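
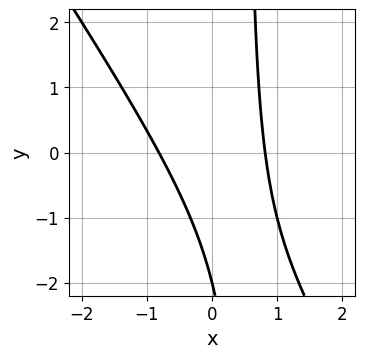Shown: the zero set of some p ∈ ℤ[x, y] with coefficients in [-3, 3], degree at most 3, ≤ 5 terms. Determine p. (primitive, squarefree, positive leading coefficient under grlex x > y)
3*x^2 + 2*x*y - y - 2

First, the degree is 2 — no degree-1 curve has this shape.
Next, observable constraints: it crosses the y-axis at the gridline y = -2.
Finally, fitting integer coefficients to these (and the overall shape) gives p.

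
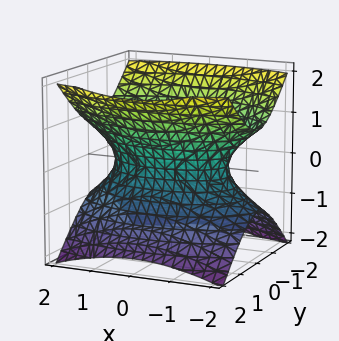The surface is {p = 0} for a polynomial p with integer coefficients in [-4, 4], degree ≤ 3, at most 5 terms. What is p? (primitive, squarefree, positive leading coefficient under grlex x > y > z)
x^2 + 3*y^2 - 3*z^2 - 2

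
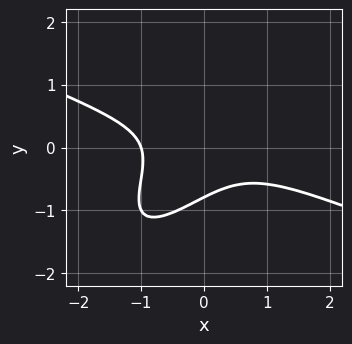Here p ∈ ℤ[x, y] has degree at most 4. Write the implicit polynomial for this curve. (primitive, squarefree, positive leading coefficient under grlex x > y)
x^3 + x^2*y - 3*x*y^2 + 2*y^3 + 1

First, degree: the shape is more complex than any degree-2 curve, so deg p = 3.
Next, reading off the gridlines: it crosses the x-axis at the gridline x = -1.
Finally, these observations pin down the coefficients.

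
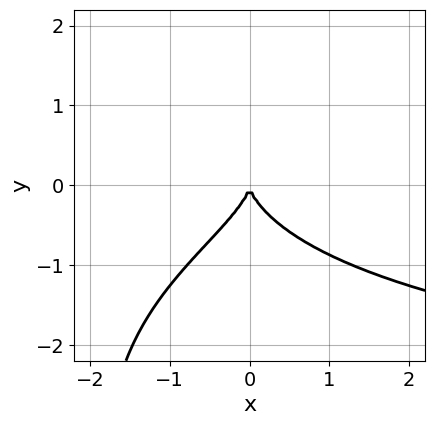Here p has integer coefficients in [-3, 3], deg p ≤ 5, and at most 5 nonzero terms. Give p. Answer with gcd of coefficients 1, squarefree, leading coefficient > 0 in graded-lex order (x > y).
x*y^3 + 2*y^3 + 2*x^2

The degree is 4 — the shape is more complex than any degree-3 curve.
From the axis intercepts and sections: it meets the x-axis at x = 0 (among the integer gridlines); it meets the y-axis at y = 0 (among the integer gridlines).
Solving for integer coefficients yields p as stated.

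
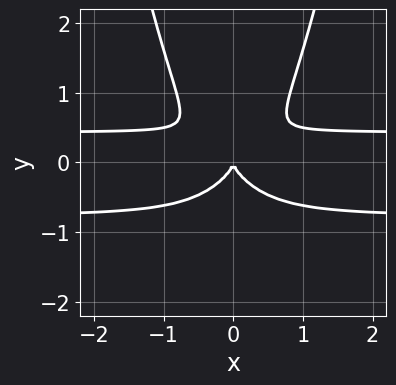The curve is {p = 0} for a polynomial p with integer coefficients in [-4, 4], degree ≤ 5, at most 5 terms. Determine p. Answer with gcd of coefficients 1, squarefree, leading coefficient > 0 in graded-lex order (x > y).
3*x^2*y^2 + x^2*y - 2*y^3 - x^2

1. Degree: the shape is more complex than any degree-3 curve, so deg p = 4.
2. Symmetries: it's symmetric under x → −x, forcing even powers of x.
3. From the axis intercepts and sections: it meets the x-axis at x = 0 (among the integer gridlines); it crosses the y-axis at the gridline y = 0.
4. Together with the visible shape, these determine p as stated.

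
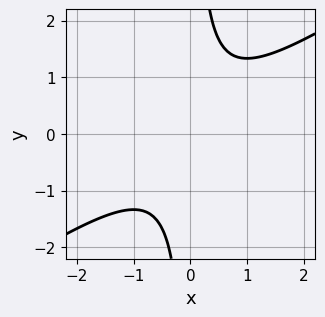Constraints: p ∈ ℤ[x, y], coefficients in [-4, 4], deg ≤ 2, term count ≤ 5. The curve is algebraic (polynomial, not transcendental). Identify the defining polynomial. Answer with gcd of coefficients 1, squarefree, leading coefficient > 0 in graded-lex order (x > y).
2*x^2 - 3*x*y + 2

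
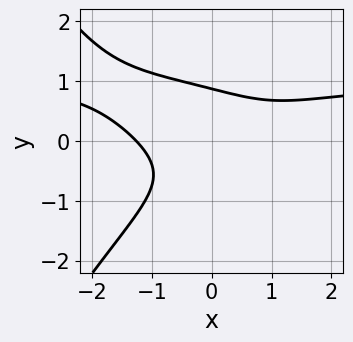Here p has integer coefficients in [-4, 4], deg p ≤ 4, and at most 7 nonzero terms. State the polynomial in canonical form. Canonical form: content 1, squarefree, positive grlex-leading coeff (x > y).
The degree is 4 — the shape is more complex than any degree-3 curve.
Solving for integer coefficients yields p as stated.

x^3*y - x^3 + 3*y^3 + 2*x*y - 2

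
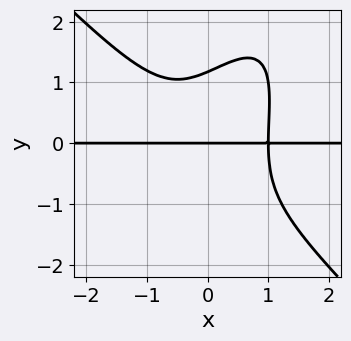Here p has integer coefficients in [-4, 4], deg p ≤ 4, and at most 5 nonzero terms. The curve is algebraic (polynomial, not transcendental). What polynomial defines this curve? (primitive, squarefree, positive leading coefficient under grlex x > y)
(a) deg p = 4. No degree-3 curve has this shape.
(b) Checking where it meets the axes: it meets the y-axis at y = 0 (among the integer gridlines); every point of the x-axis in the box is on the curve.
(c) The integer polynomial consistent with all of this is the stated p.

3*x^3*y - 2*x*y^3 + y^4 + y^3 - 3*y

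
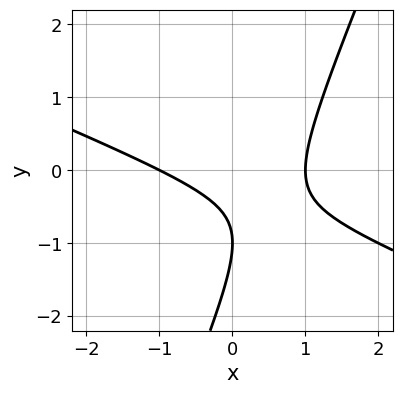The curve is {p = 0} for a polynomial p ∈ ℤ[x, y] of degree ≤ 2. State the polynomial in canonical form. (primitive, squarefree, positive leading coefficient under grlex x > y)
x^2 + 2*x*y - y^2 - 2*y - 1

First, the degree is 2 — a generic line meets the curve in up to 2 points.
Then, checking where it meets the axes: it crosses the y-axis at the gridline y = -1; the x-axis gridline crossings are at x ∈ {-1, 1}.
Finally, these observations pin down the coefficients.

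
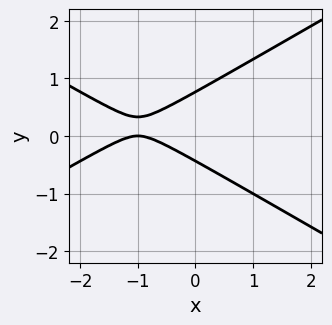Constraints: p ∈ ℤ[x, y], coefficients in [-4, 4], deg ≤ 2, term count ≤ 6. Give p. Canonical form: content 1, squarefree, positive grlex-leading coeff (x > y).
x^2 - 3*y^2 + 2*x + y + 1

(a) deg p = 2. A generic line meets the curve in up to 2 points.
(b) Observable constraints: it crosses the x-axis at the gridline x = -1.
(c) The integer polynomial consistent with all of this is the stated p.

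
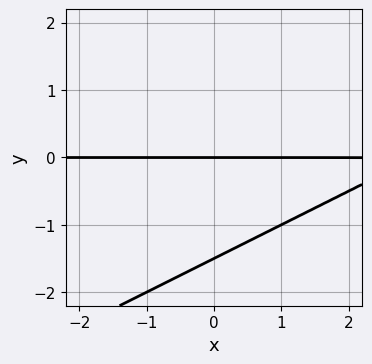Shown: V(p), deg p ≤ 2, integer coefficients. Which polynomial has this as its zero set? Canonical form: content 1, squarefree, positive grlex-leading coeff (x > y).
Degree: the shape is more complex than any degree-1 curve, so deg p = 2.
From the visible intercepts: it meets the y-axis at y = 0 (among the integer gridlines); the visible x-axis segment lies entirely on the curve.
Fitting integer coefficients to these (and the overall shape) gives p.

x*y - 2*y^2 - 3*y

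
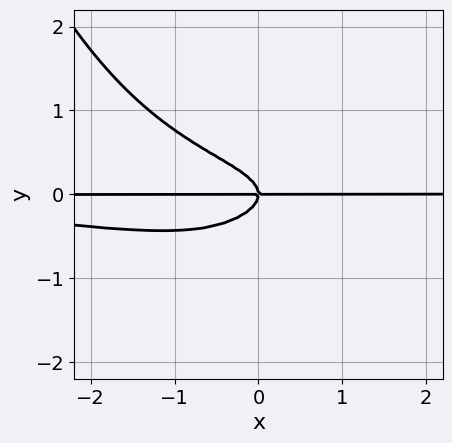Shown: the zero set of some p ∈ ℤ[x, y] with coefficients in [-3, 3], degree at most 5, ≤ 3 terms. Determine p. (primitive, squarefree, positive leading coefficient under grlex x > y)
(a) deg p = 4. No degree-3 curve has this shape.
(b) From the axis intercepts and sections: one y-axis crossing is at y = 0; the visible x-axis segment lies entirely on the curve.
(c) Solving for integer coefficients yields p as stated.

x^2*y^2 - 3*y^3 - x*y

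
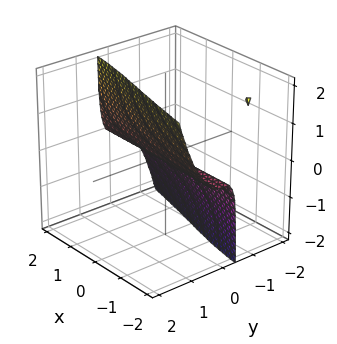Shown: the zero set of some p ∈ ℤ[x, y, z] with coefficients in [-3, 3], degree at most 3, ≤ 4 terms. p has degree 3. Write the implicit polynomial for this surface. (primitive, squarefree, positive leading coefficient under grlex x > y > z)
1. Degree: the shape is more complex than any degree-2 surface, so deg p = 3.
2. From the axis intercepts and sections: the visible x-axis segment lies entirely on the surface; it crosses the y-axis at the gridline y = 0; it crosses the z-axis at the gridline z = 0.
3. Solving for integer coefficients yields p as stated.

x*y*z + 3*y^3 - z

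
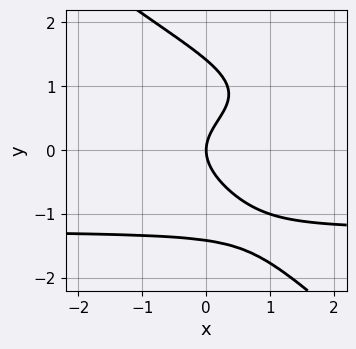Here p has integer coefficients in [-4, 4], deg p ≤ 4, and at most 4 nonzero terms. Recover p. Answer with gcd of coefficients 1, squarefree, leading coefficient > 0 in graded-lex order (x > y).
1. The degree is 4 — a generic line meets the curve in up to 4 points.
2. Against the integer gridlines: one y-axis crossing is at y = 0; it meets the x-axis at x = 0 (among the integer gridlines).
3. Together with the visible shape, these determine p as stated.

x*y^3 + y^4 - 2*y^2 + 2*x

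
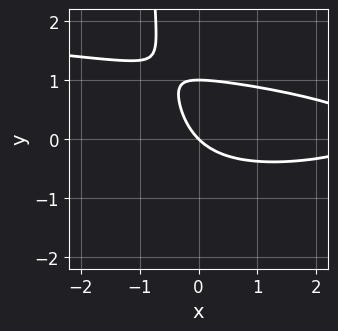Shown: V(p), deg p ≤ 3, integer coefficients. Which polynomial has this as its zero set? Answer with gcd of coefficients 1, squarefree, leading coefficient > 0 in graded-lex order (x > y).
3*x*y^2 + x^2 + 3*y^2 - 3*x - 3*y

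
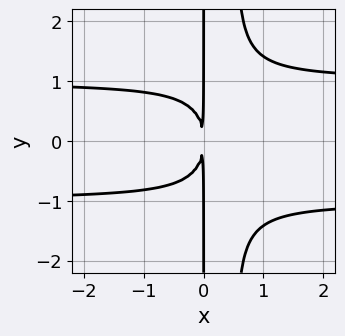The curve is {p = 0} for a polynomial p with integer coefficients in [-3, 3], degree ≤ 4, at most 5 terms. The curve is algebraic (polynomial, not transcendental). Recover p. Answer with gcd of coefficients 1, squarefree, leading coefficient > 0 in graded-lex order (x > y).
deg p = 4. No degree-3 curve has this shape.
Symmetries: mirror symmetry y ↦ −y ⇒ only even powers of y.
From the visible intercepts: the visible y-axis segment lies entirely on the curve.
Together with the visible shape, these determine p as stated.

2*x^2*y^2 - x*y^2 - 2*x^2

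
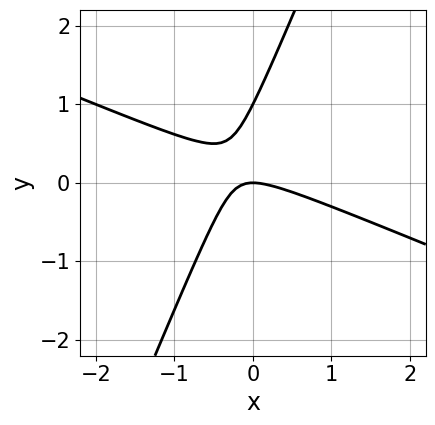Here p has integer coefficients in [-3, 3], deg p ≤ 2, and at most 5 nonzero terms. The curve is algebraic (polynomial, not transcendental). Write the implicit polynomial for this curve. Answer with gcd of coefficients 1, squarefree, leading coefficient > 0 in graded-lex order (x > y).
deg p = 2. No degree-1 curve has this shape.
From the visible intercepts: it crosses the x-axis at the gridline x = 0; among the integer gridlines, it crosses the y-axis at y ∈ {0, 1}.
Assembling these constraints gives the stated polynomial.

x^2 + 2*x*y - y^2 + y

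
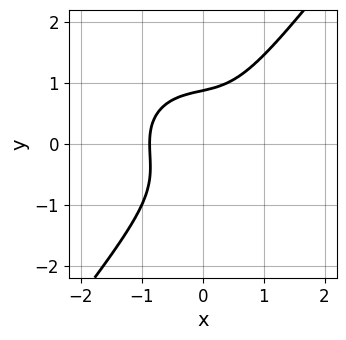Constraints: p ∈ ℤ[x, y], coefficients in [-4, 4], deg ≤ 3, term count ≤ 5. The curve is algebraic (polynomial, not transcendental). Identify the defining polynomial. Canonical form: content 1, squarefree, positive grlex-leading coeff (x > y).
3*x^3 + 2*x*y^2 - 3*y^3 + 2

(a) Degree: the shape is more complex than any degree-2 curve, so deg p = 3.
(b) Putting this together gives p.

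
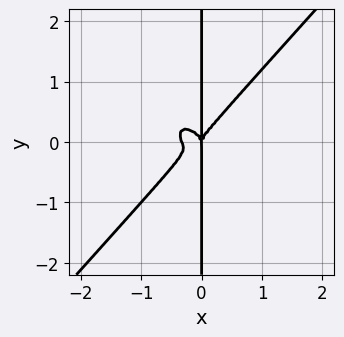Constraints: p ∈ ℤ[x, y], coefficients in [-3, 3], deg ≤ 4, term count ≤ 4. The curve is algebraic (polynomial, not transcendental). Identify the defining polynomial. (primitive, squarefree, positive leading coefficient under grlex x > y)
First, degree: a generic line meets the curve in up to 4 points, so deg p = 4.
Then, against the integer gridlines: every point of the y-axis in the box is on the curve; it crosses the x-axis at the gridline x = 0.
Finally, solving for integer coefficients yields p as stated.

3*x^4 + x^3*y - 3*x*y^3 + x^3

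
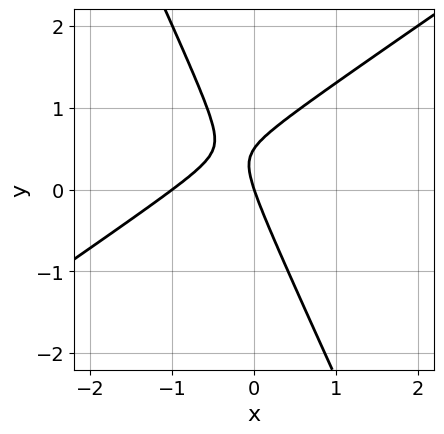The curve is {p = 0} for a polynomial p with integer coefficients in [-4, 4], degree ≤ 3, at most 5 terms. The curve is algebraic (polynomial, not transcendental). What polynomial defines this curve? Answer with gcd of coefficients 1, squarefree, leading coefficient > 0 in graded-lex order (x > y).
3*x^2 - 3*x*y - 2*y^2 + 3*x + y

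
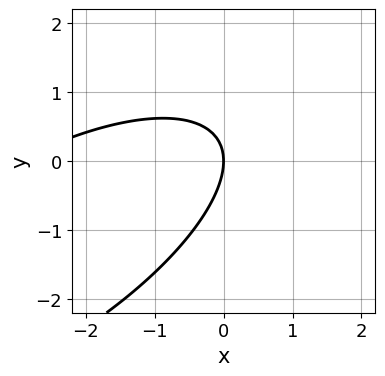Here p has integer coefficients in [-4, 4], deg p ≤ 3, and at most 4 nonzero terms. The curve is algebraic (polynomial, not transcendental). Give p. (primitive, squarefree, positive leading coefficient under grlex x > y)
1. The degree is 2 — no degree-1 curve has this shape.
2. From the axis intercepts and sections: it meets the x-axis at x = 0 (among the integer gridlines); it meets the y-axis at y = 0 (among the integer gridlines).
3. Putting this together gives p.

x^2 - 2*x*y + 2*y^2 + 3*x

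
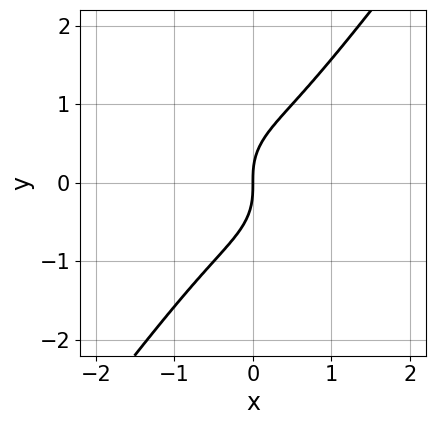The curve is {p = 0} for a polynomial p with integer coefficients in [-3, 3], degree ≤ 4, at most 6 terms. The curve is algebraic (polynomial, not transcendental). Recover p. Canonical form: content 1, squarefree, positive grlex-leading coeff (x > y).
2*x^3 - x^2*y + x*y^2 - y^3 + x

First, the degree is 3 — no degree-2 curve has this shape.
Next, against the integer gridlines: one x-axis crossing is at x = 0; one y-axis crossing is at y = 0.
Finally, these observations pin down the coefficients.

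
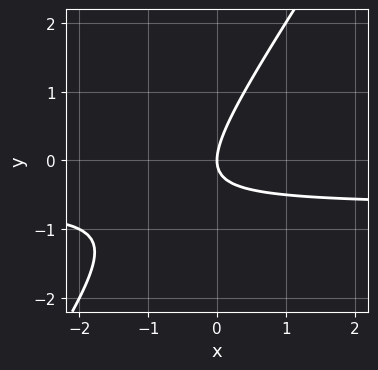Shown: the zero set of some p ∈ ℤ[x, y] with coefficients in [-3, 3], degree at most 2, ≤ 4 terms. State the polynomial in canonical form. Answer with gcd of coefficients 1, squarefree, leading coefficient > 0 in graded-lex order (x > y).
3*x*y - 2*y^2 + 2*x

1. deg p = 2. No degree-1 curve has this shape.
2. Observable constraints: it crosses the y-axis at the gridline y = 0; it crosses the x-axis at the gridline x = 0.
3. Fitting integer coefficients to these (and the overall shape) gives p.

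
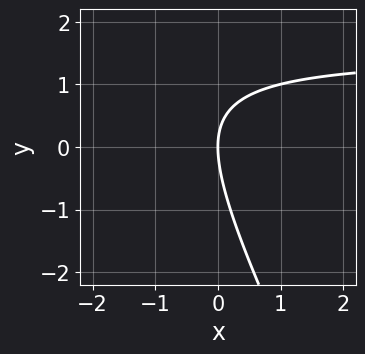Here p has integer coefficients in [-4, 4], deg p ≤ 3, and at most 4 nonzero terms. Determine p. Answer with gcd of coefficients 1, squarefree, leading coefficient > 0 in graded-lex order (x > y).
First, the degree is 2 — no degree-1 curve has this shape.
Then, checking where it meets the axes: one x-axis crossing is at x = 0; it meets the y-axis at y = 0 (among the integer gridlines).
Finally, assembling these constraints gives the stated polynomial.

2*x*y + y^2 - 3*x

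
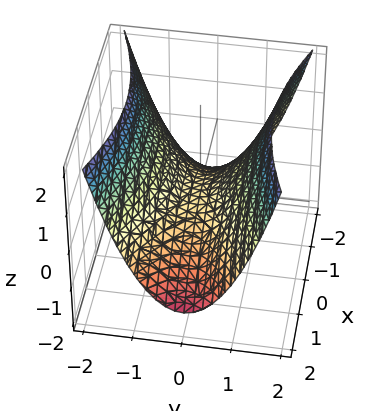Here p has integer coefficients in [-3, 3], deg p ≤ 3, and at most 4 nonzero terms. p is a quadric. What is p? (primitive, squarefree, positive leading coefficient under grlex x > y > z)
Degree: a hyperbolic paraboloid; a quadric, so deg p = 2.
Symmetries: mirror symmetry x ↦ −x ⇒ only even powers of x; it's symmetric under y → −y, forcing even powers of y.
From the axis intercepts and sections: one z-axis crossing is at z = 0; it meets the y-axis at y = 0 (among the integer gridlines); it crosses the x-axis at the gridline x = 0.
The integer polynomial consistent with all of this is the stated p.

x^2 - 3*y^2 + 3*z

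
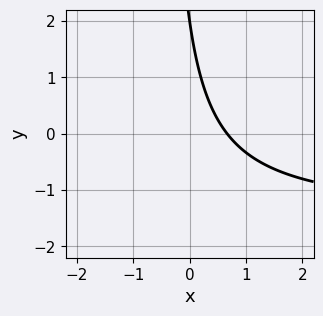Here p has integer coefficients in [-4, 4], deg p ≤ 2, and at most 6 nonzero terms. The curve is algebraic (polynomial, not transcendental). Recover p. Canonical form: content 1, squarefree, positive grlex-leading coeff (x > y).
2*x*y + 3*x + y - 2

Degree: no degree-1 curve has this shape, so deg p = 2.
Against the integer gridlines: one y-axis crossing is at y = 2.
These observations pin down the coefficients.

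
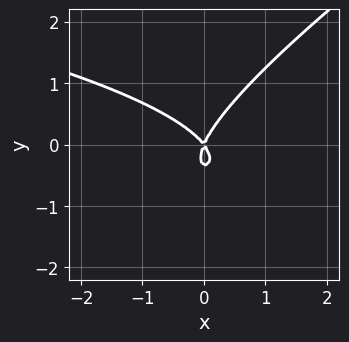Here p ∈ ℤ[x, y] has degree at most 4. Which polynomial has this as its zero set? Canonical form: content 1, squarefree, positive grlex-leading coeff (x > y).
2*x*y^2 - 3*y^3 + 3*x^2 + x*y - y^2

First, the degree is 3 — the shape is more complex than any degree-2 curve.
Next, against the integer gridlines: it meets the x-axis at x = 0 (among the integer gridlines); one y-axis crossing is at y = 0.
Finally, the integer polynomial consistent with all of this is the stated p.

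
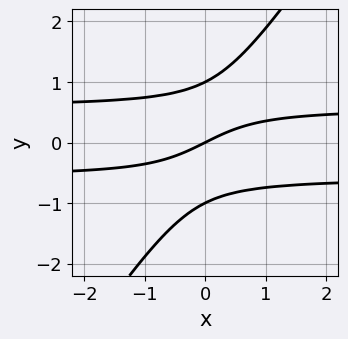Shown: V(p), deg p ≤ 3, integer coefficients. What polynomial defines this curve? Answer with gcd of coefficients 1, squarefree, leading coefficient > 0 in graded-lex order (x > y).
3*x*y^2 - 2*y^3 - x + 2*y

First, the degree is 3 — a generic line meets the curve in up to 3 points.
Next, from the axis intercepts and sections: it crosses the x-axis at the gridline x = 0; the y-axis gridline crossings are at y ∈ {-1, 0, 1}.
Finally, fitting integer coefficients to these (and the overall shape) gives p.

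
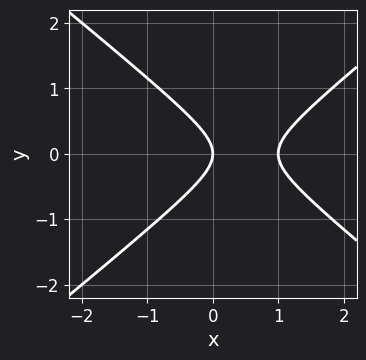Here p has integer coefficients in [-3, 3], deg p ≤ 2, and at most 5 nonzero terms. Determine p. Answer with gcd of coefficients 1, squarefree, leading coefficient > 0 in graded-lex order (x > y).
Degree: the shape is more complex than any degree-1 curve, so deg p = 2.
Symmetries: mirror symmetry y ↦ −y ⇒ only even powers of y.
Reading off the gridlines: it meets the y-axis at y = 0 (among the integer gridlines); among the integer gridlines, it crosses the x-axis at x ∈ {0, 1}.
Solving for integer coefficients yields p as stated.

2*x^2 - 3*y^2 - 2*x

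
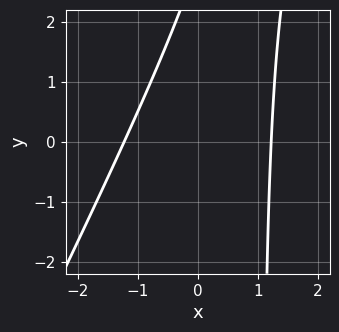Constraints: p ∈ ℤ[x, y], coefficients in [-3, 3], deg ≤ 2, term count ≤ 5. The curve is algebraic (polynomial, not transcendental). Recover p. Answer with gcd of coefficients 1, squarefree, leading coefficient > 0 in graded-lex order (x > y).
First, the degree is 2 — no degree-1 curve has this shape.
Next, checking where it meets the axes: the curve avoids every integer y-axis point in the box.
Finally, the integer polynomial consistent with all of this is the stated p.

2*x^2 - x*y + y - 3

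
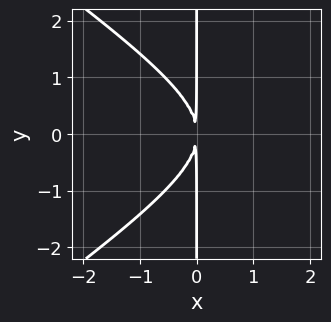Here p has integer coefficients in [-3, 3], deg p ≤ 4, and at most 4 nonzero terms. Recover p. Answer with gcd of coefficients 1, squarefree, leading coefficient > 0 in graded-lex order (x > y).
x^3 - 2*x*y^2 - 3*x^2

The degree is 3 — no degree-2 curve has this shape.
Symmetries: mirror symmetry y ↦ −y ⇒ only even powers of y.
Reading off the gridlines: every point of the y-axis in the box is on the curve.
The integer polynomial consistent with all of this is the stated p.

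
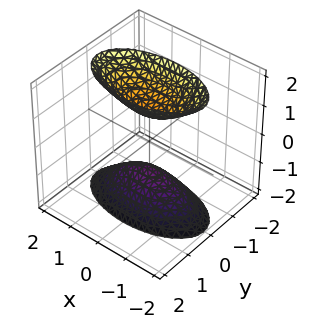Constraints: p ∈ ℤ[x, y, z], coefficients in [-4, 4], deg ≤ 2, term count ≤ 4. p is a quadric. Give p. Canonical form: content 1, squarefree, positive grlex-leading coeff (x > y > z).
First, I count 2 distinct pieces. They look like related sheets of one shape, so recover p as a whole.
Next, deg p = 2. Two sheets facing apart; a quadric.
Next, symmetries: it's symmetric under y → −y, forcing even powers of y; the z ↦ −z reflection is a symmetry, so z appears only in even powers; the x ↦ −x reflection is a symmetry, so x appears only in even powers.
Next, from the axis intercepts and sections: among the integer gridlines, it crosses the z-axis at z ∈ {-1, 1}; it misses every integer gridline on the x-axis; no y-intercept at any integer in the box.
Finally, putting this together gives p.

x^2 + 3*y^2 - z^2 + 1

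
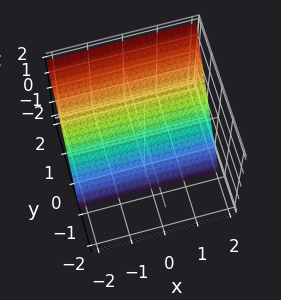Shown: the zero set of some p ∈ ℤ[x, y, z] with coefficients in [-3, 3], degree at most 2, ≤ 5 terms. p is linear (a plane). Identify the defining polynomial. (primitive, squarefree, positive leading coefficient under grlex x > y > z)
1. Degree: the surface is flat (a plane), so deg p = 1.
2. Against the integer gridlines: the surface avoids every integer x-axis point in the box; it meets the z-axis at z = -1 (among the integer gridlines).
3. Assembling these constraints gives the stated polynomial.

3*y - 2*z - 2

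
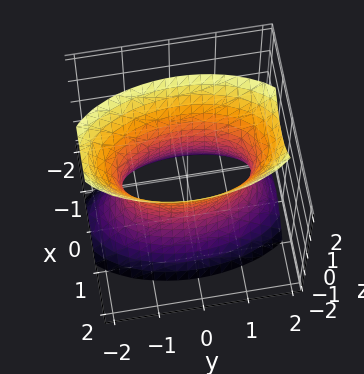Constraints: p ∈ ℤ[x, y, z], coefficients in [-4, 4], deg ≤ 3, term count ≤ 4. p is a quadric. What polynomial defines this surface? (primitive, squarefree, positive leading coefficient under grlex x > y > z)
First, deg p = 2. An hourglass — one-sheet hyperboloid; a quadric.
Then, symmetries: it's symmetric under z → −z, forcing even powers of z; it's symmetric under y → −y, forcing even powers of y; the x ↦ −x reflection is a symmetry, so x appears only in even powers.
Then, from the axis intercepts and sections: no z-intercept at any integer in the box.
Finally, fitting integer coefficients to these (and the overall shape) gives p.

3*x^2 + y^2 - z^2 - 2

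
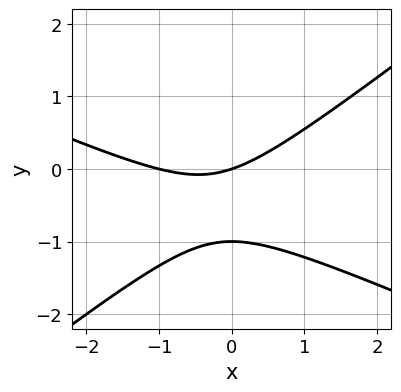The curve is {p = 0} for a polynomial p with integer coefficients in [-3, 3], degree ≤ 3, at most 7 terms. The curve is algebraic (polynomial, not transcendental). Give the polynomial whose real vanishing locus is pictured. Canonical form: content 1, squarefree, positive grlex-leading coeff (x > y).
x^2 + x*y - 3*y^2 + x - 3*y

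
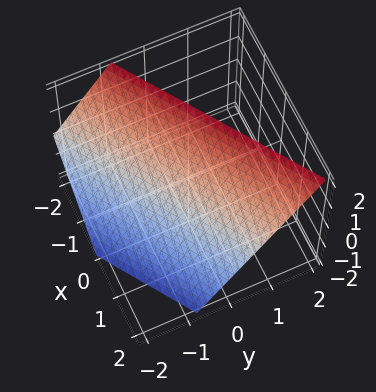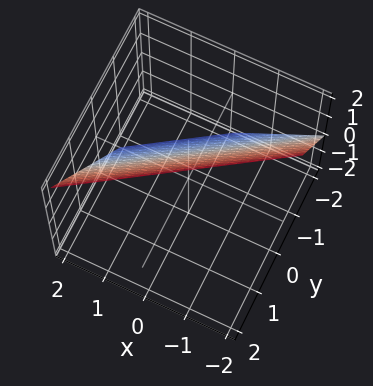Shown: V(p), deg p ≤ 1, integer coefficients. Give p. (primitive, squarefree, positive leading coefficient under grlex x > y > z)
2*x - 3*y + 2*z - 2

1. deg p = 1. Every cross-section is a straight line — this is a plane.
2. From the visible intercepts: it crosses the z-axis at the gridline z = 1; it meets the x-axis at x = 1 (among the integer gridlines).
3. Assembling these constraints gives the stated polynomial.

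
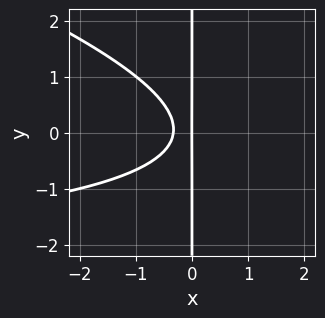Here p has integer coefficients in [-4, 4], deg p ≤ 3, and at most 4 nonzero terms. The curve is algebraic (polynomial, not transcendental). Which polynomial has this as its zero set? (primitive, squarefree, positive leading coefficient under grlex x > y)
x^2*y + 3*x*y^2 + 3*x^2 + x

1. deg p = 3.
2. Observable constraints: the visible y-axis segment lies entirely on the curve; it meets the x-axis at x = 0 (among the integer gridlines).
3. Solving for integer coefficients yields p as stated.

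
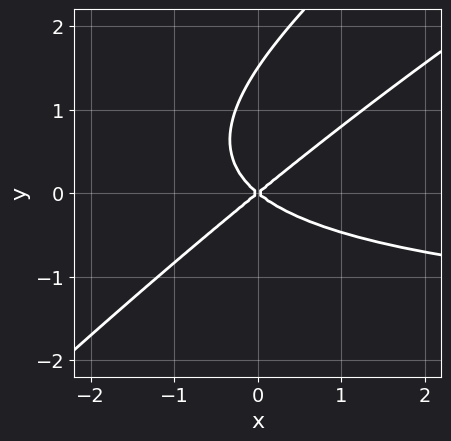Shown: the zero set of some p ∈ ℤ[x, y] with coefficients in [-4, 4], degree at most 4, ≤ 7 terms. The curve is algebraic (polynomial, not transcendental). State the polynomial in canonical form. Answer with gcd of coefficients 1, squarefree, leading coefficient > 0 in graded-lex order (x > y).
1. Degree: a generic line meets the curve in up to 3 points, so deg p = 3.
2. From the visible intercepts: it crosses the x-axis at the gridline x = 0; one y-axis crossing is at y = 0.
3. The integer polynomial consistent with all of this is the stated p.

x^2*y - 3*x*y^2 + 2*y^3 + 2*x^2 - 3*y^2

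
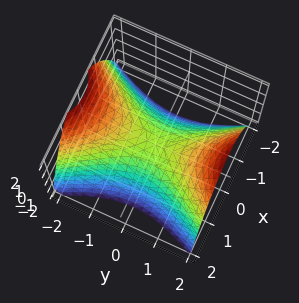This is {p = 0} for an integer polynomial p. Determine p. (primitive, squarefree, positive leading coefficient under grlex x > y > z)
2*x^2 - y^2 + 2*z

1. Degree: a saddle surface; a quadric, so deg p = 2.
2. Symmetries: it's symmetric under x → −x, forcing even powers of x; the y ↦ −y reflection is a symmetry, so y appears only in even powers.
3. Checking where it meets the axes: it meets the z-axis at z = 0 (among the integer gridlines); it crosses the y-axis at the gridline y = 0; it meets the x-axis at x = 0 (among the integer gridlines).
4. Together with the visible shape, these determine p as stated.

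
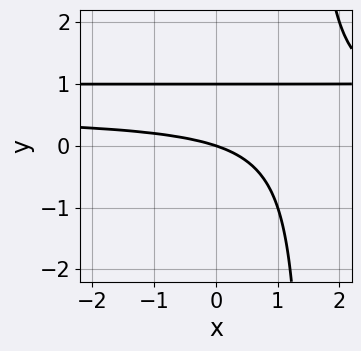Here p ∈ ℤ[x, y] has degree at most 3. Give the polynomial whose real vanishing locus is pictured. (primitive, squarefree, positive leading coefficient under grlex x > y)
2*x*y^2 - 3*x*y - 3*y^2 + x + 3*y

Degree: the shape is more complex than any degree-2 curve, so deg p = 3.
From the axis intercepts and sections: it crosses the x-axis at the gridline x = 0; the y-axis gridline crossings are at y ∈ {0, 1}.
Together with the visible shape, these determine p as stated.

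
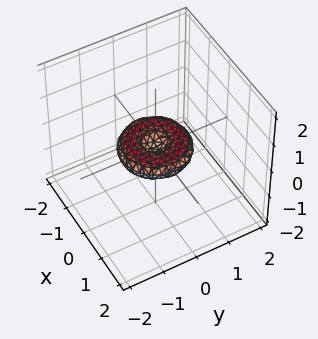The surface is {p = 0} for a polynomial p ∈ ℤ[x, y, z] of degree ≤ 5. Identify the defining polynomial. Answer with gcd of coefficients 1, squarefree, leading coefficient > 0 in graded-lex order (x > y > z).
x^4 + 2*x^2*y^2 + y^4 - x^2 - y^2 + 3*z^2

First, degree: a generic line meets the surface in up to 4 points, so deg p = 4.
Next, symmetries: rotational symmetry about the z-axis ⇒ p depends on x, y only through x² + y².
Then, from the axis intercepts and sections: among the integer gridlines, it crosses the y-axis at y ∈ {-1, 0, 1}; a circular section at z = 0 has radius exactly 1; one z-axis crossing is at z = 0.
Finally, putting this together gives p. Check: (1, 0, 0) on the x-axis lies on the surface, and p(1, 0, 0) = 0. ✓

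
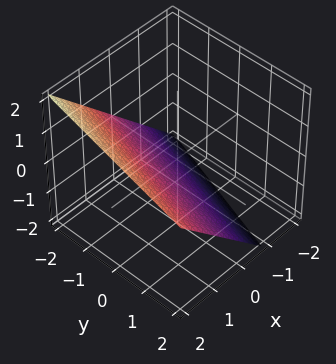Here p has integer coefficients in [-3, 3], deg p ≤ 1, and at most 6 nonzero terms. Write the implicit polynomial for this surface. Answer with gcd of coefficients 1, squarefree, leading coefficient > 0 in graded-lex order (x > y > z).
3*x - y - 3*z - 2

(a) Degree: the surface is flat (a plane), so deg p = 1.
(b) Reading off the gridlines: one y-axis crossing is at y = -2.
(c) Solving for integer coefficients yields p as stated.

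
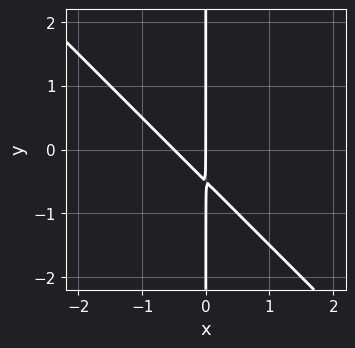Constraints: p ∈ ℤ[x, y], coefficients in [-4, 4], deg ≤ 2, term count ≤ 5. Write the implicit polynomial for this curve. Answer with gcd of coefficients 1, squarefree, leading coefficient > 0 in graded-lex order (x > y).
2*x^2 + 2*x*y + x

The degree is 2 — a generic line meets the curve in up to 2 points.
Reading off the gridlines: one x-axis crossing is at x = 0; the visible y-axis segment lies entirely on the curve.
Matching integer coefficients to the picture gives p.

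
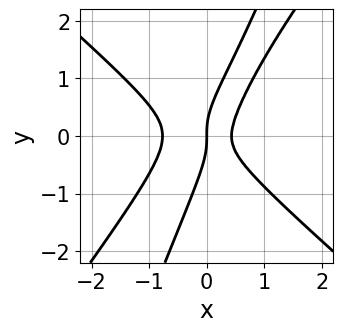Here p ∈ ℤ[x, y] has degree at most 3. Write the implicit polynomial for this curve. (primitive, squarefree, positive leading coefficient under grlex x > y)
3*x^3 - 3*x*y^2 + y^3 + x^2 - x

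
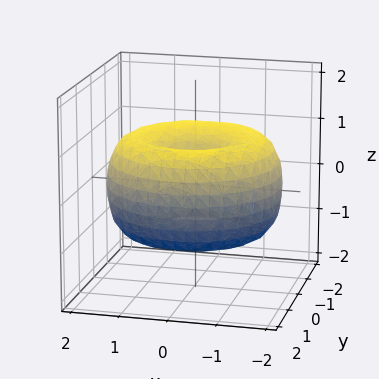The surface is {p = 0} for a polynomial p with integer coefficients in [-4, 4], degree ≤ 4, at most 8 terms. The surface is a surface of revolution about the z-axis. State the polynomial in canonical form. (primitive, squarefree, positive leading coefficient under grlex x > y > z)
x^4 + 2*x^2*y^2 + y^4 - 3*x^2 - 3*y^2 + 3*z^2 - 1

First, degree: a generic line meets the surface in up to 4 points, so deg p = 4.
Then, symmetry: the z-axis is an axis of rotation, so x and y enter only as x² + y².
Then, observable constraints: a circular section at z = 1 has radius exactly 1.
Finally, together with the visible shape, these determine p as stated.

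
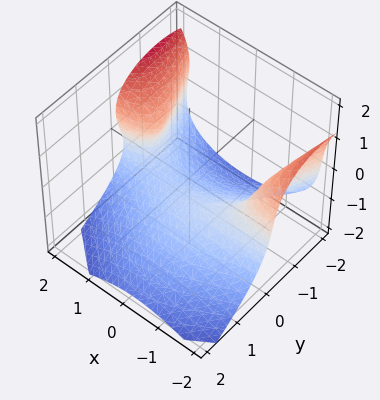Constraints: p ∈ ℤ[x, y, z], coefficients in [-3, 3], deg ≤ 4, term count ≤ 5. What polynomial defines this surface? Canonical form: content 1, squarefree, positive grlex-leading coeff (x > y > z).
First, deg p = 3.
Then, observable constraints: it misses every integer gridline on the x-axis; the surface avoids every integer y-axis point in the box.
Finally, assembling these constraints gives the stated polynomial.

2*x^2*y + 2*z^3 - x*z + 3*y^2 + 1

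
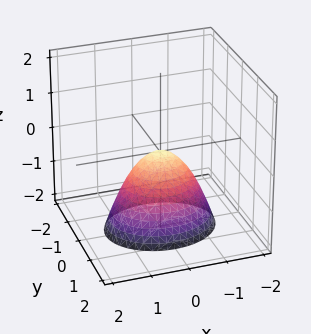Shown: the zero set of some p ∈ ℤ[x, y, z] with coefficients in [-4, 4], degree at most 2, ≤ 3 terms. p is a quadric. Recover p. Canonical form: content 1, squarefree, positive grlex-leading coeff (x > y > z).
(a) deg p = 2.
(b) Symmetries: the x ↦ −x reflection is a symmetry, so x appears only in even powers; mirror symmetry y ↦ −y ⇒ only even powers of y.
(c) Checking where it meets the axes: it meets the y-axis at y = 0 (among the integer gridlines); it meets the x-axis at x = 0 (among the integer gridlines).
(d) Putting this together gives p.

2*x^2 + 3*y^2 + 2*z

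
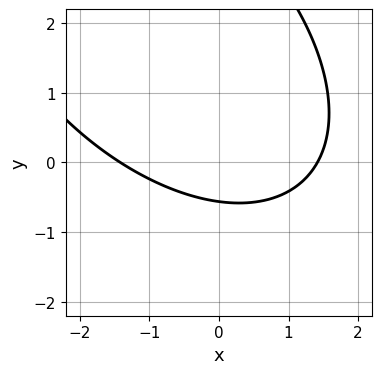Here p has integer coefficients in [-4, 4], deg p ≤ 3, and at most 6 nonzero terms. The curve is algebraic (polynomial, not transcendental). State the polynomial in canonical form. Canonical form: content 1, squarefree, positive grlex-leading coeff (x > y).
First, degree: the shape is more complex than any degree-1 curve, so deg p = 2.
Finally, solving for integer coefficients yields p as stated.

x^2 + x*y + y^2 - 3*y - 2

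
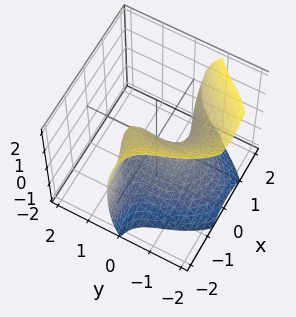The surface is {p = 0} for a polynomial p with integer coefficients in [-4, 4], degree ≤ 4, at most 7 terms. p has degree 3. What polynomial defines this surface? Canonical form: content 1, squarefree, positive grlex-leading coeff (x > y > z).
First, degree: no degree-2 surface has this shape, so deg p = 3.
Next, observable constraints: one y-axis crossing is at y = 0; one z-axis crossing is at z = 0; it meets the x-axis at x = 0 (among the integer gridlines).
Finally, the integer polynomial consistent with all of this is the stated p.

3*x^2*y + y^3 - y*z^2 + z^2 + 2*x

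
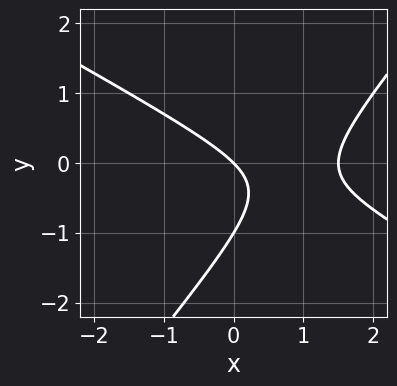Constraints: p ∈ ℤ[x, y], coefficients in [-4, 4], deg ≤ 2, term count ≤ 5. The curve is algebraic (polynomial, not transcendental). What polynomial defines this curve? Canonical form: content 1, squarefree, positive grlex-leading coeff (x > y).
2*x^2 + 2*x*y - 3*y^2 - 3*x - 3*y

deg p = 2. A generic line meets the curve in up to 2 points.
Checking where it meets the axes: it meets the x-axis at x = 0 (among the integer gridlines); the y-axis gridline crossings are at y ∈ {-1, 0}.
The integer polynomial consistent with all of this is the stated p.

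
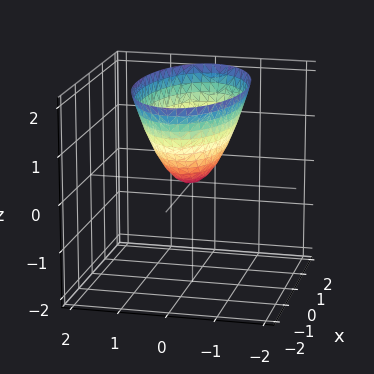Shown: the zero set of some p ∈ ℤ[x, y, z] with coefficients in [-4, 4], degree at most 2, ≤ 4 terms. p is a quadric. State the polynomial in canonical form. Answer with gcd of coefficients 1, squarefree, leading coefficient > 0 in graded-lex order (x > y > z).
x^2 + 3*y^2 - 2*z

First, the degree is 2 — a paraboloid; a quadric.
Then, symmetries: it's symmetric under y → −y, forcing even powers of y; mirror symmetry x ↦ −x ⇒ only even powers of x.
Next, reading off the gridlines: one y-axis crossing is at y = 0; it meets the x-axis at x = 0 (among the integer gridlines).
Finally, the integer polynomial consistent with all of this is the stated p.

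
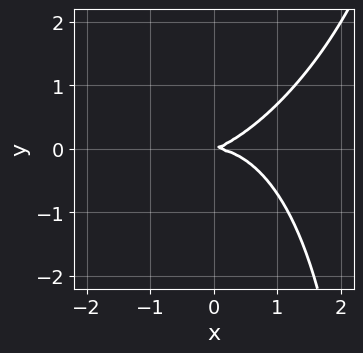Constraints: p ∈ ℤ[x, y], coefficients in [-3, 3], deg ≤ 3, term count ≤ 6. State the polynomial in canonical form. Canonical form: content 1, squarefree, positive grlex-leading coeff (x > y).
x^3 - x^2*y + x*y^2 + x*y - 3*y^2

First, degree: a generic line meets the curve in up to 3 points, so deg p = 3.
Next, checking where it meets the axes: it meets the y-axis at y = 0 (among the integer gridlines); one x-axis crossing is at x = 0.
Finally, matching integer coefficients to the picture gives p.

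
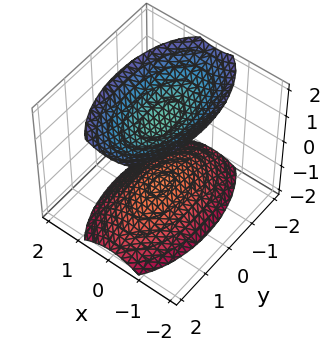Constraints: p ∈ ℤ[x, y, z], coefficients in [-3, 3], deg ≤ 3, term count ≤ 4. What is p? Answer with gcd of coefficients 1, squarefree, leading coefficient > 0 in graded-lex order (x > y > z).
3*x^2 + y^2 - 2*z^2 + 3

First, there are 2 components. They look like related sheets of one shape, so recover p as a whole.
Then, deg p = 2. Two sheets facing apart; a quadric.
Then, symmetries: the y ↦ −y reflection is a symmetry, so y appears only in even powers; mirror symmetry z ↦ −z ⇒ only even powers of z; it's symmetric under x → −x, forcing even powers of x.
Then, observable constraints: it misses every integer gridline on the x-axis; it misses every integer gridline on the y-axis.
Finally, together with the visible shape, these determine p as stated.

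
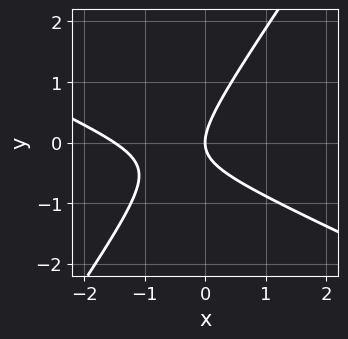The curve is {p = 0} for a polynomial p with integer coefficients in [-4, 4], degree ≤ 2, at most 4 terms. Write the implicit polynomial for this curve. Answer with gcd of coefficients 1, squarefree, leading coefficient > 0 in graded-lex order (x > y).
2*x^2 + 3*x*y - 3*y^2 + 3*x

(a) Degree: a generic line meets the curve in up to 2 points, so deg p = 2.
(b) Reading off the gridlines: it meets the y-axis at y = 0 (among the integer gridlines); it meets the x-axis at x = 0 (among the integer gridlines).
(c) Putting this together gives p.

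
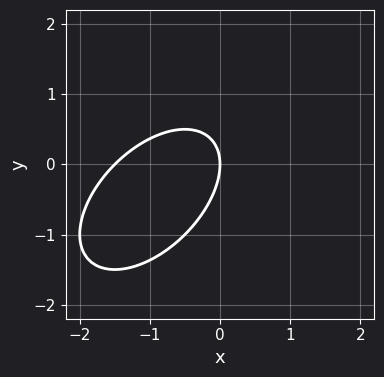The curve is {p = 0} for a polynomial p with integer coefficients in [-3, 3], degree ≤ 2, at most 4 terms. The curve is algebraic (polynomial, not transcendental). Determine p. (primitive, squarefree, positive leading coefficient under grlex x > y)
(a) Degree: a generic line meets the curve in up to 2 points, so deg p = 2.
(b) Checking where it meets the axes: it crosses the x-axis at the gridline x = 0; it crosses the y-axis at the gridline y = 0.
(c) Assembling these constraints gives the stated polynomial.

2*x^2 - 2*x*y + 2*y^2 + 3*x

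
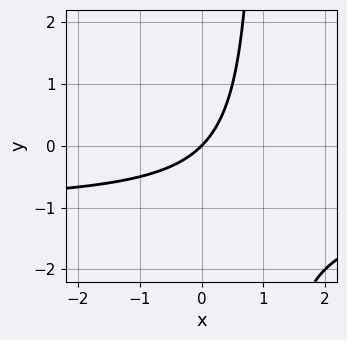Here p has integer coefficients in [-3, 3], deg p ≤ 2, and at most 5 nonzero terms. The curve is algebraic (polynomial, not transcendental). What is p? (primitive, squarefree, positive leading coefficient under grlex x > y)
x*y + x - y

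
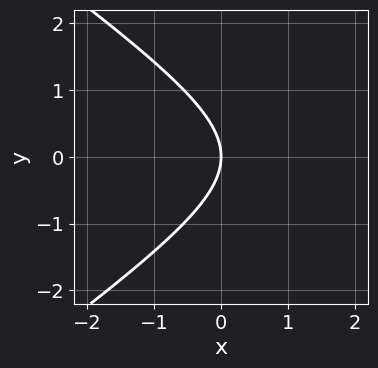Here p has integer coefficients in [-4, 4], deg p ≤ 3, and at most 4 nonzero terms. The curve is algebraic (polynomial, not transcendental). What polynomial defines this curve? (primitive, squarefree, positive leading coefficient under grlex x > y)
deg p = 2.
Symmetries: mirror symmetry y ↦ −y ⇒ only even powers of y.
From the visible intercepts: it crosses the x-axis at the gridline x = 0; it meets the y-axis at y = 0 (among the integer gridlines).
These observations pin down the coefficients.

x^2 - 2*y^2 - 3*x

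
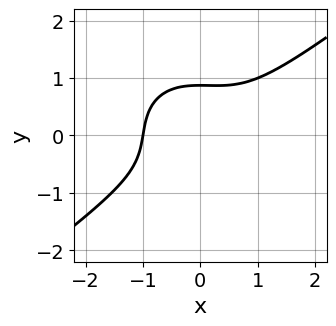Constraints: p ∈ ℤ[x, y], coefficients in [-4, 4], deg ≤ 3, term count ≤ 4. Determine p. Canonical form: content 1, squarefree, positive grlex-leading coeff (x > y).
2*x^3 - x^2*y - 3*y^3 + 2

1. The degree is 3 — no degree-2 curve has this shape.
2. From the axis intercepts and sections: it meets the x-axis at x = -1 (among the integer gridlines).
3. The integer polynomial consistent with all of this is the stated p.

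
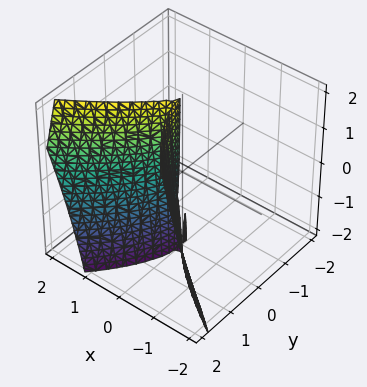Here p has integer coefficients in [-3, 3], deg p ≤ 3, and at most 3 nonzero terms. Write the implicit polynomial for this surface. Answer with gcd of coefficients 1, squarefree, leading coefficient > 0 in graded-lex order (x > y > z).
x*y*z + y^3 - 3*x^2

1. There are 2 components.
2. deg p = 3.
3. Checking where it meets the axes: every point of the z-axis in the box is on the surface; it crosses the x-axis at the gridline x = 0; one y-axis crossing is at y = 0.
4. Matching integer coefficients to the picture gives p.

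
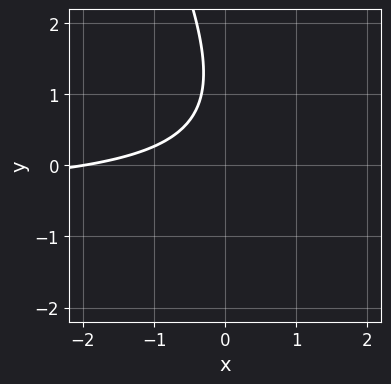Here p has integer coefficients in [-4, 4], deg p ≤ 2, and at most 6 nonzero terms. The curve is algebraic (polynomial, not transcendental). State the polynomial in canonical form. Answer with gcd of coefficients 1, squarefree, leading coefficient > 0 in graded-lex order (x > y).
2*x*y + y^2 + x - 2*y + 2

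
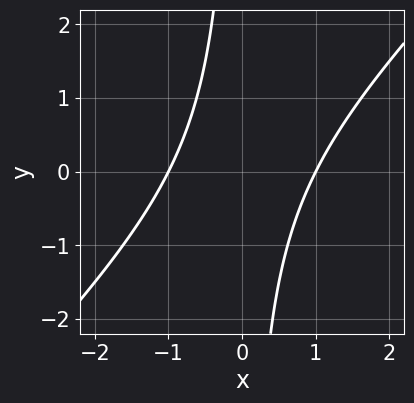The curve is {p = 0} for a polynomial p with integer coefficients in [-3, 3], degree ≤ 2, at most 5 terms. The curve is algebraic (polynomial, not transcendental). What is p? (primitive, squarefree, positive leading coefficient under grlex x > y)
x^2 - x*y - 1

1. deg p = 2. A generic line meets the curve in up to 2 points.
2. From the visible intercepts: among the integer gridlines, it crosses the x-axis at x ∈ {-1, 1}; it misses every integer gridline on the y-axis.
3. Matching integer coefficients to the picture gives p.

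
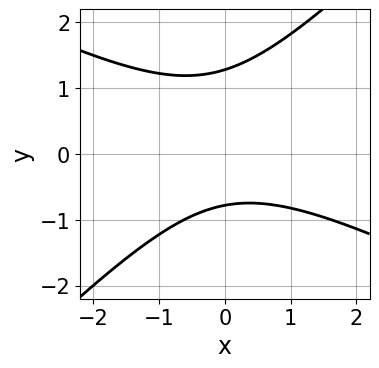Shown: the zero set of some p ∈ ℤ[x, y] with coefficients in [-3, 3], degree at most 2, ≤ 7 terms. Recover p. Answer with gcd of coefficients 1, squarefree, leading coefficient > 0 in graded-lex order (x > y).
1. The degree is 2 — the shape is more complex than any degree-1 curve.
2. From the axis intercepts and sections: no x-intercept at any integer in the box.
3. The integer polynomial consistent with all of this is the stated p.

x^2 + x*y - 2*y^2 + y + 2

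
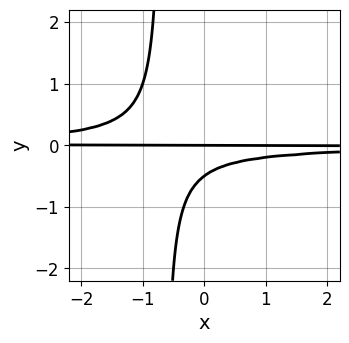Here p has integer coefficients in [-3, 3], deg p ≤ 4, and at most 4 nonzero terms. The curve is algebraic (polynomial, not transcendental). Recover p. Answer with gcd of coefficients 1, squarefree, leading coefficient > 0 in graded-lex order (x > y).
(a) deg p = 3. No degree-2 curve has this shape.
(b) Checking where it meets the axes: one y-axis crossing is at y = 0; every point of the x-axis in the box is on the curve.
(c) Fitting integer coefficients to these (and the overall shape) gives p.

3*x*y^2 + 2*y^2 + y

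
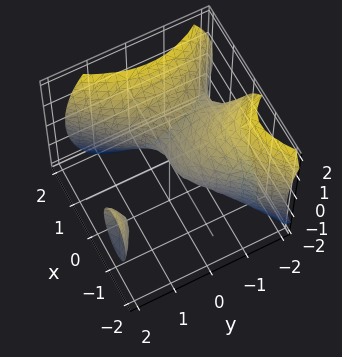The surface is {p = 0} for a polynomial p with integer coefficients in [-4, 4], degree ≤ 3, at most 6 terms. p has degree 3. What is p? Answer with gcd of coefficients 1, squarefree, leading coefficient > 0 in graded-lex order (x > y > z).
First, there are 2 components. They look like related sheets of one shape, so recover p as a whole.
Then, deg p = 3. The shape is more complex than any degree-2 surface.
Then, against the integer gridlines: one z-axis crossing is at z = 0; one x-axis crossing is at x = 0; one y-axis crossing is at y = 0.
Finally, these observations pin down the coefficients.

x^3 - x*y^2 - z^2 - y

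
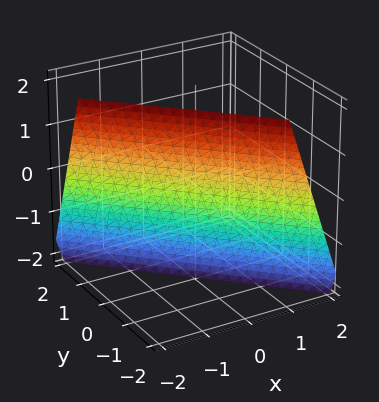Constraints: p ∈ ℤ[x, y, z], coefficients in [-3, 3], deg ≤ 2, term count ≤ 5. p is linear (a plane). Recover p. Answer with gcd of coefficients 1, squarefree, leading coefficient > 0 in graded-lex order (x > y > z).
3*x + 3*y + z + 2

1. deg p = 1. The surface is flat (a plane).
2. Checking where it meets the axes: one z-axis crossing is at z = -2.
3. Putting this together gives p.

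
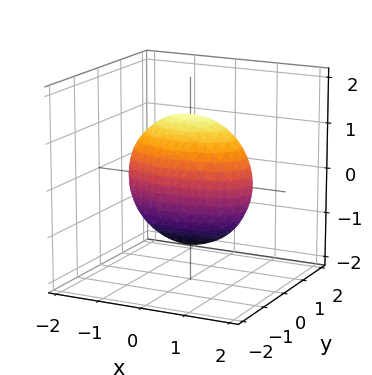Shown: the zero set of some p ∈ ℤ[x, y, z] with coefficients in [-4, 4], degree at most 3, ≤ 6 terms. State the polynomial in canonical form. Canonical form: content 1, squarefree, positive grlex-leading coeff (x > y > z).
x^2 + 3*y^2 + z^2 - 2

Degree: bounded and convex; a quadric, so deg p = 2.
Symmetries: mirror symmetry x ↦ −x ⇒ only even powers of x; the z ↦ −z reflection is a symmetry, so z appears only in even powers; it's symmetric under y → −y, forcing even powers of y.
Together with the visible shape, these determine p as stated.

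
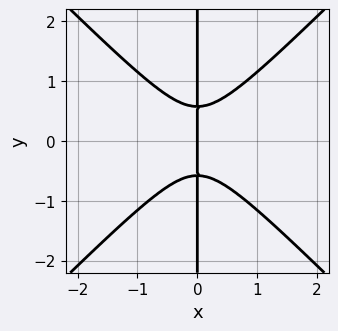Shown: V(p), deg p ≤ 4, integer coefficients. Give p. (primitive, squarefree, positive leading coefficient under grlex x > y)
3*x^3 - 3*x*y^2 + x

First, deg p = 3.
Next, symmetries: mirror symmetry y ↦ −y ⇒ only even powers of y.
Then, against the integer gridlines: the visible y-axis segment lies entirely on the curve; one x-axis crossing is at x = 0.
Finally, assembling these constraints gives the stated polynomial.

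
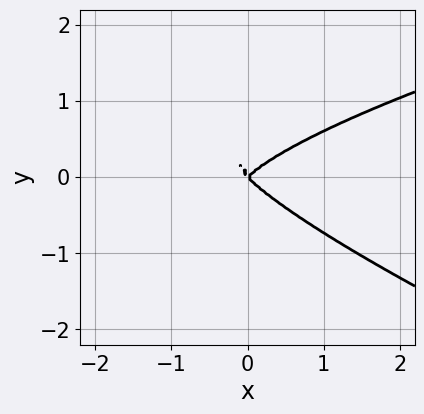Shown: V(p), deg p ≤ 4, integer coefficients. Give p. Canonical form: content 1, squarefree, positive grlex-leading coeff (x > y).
(a) Degree: the shape is more complex than any degree-3 curve, so deg p = 4.
(b) Reading off the gridlines: one y-axis crossing is at y = 0; one x-axis crossing is at x = 0.
(c) Matching integer coefficients to the picture gives p.

x*y^3 + 3*y^4 - x^3 + x*y^2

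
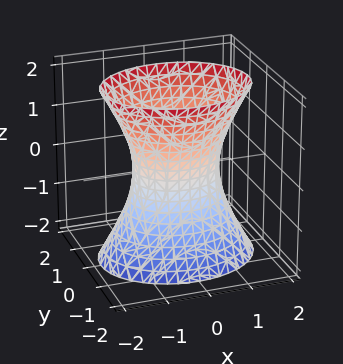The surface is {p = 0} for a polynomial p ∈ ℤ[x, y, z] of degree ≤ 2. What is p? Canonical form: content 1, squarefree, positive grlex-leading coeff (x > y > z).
Degree: one connected sheet with a waist; a quadric, so deg p = 2.
Symmetries: it's symmetric under z → −z, forcing even powers of z; the x ↦ −x reflection is a symmetry, so x appears only in even powers; mirror symmetry y ↦ −y ⇒ only even powers of y.
Observable constraints: the surface avoids every integer z-axis point in the box; the x-axis gridline crossings are at x ∈ {-1, 1}.
Together with the visible shape, these determine p as stated.

2*x^2 + 3*y^2 - z^2 - 2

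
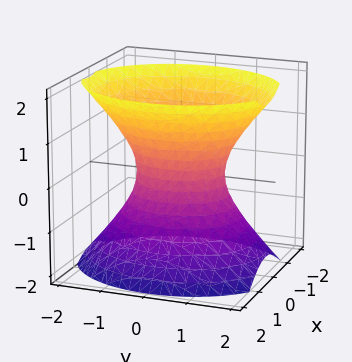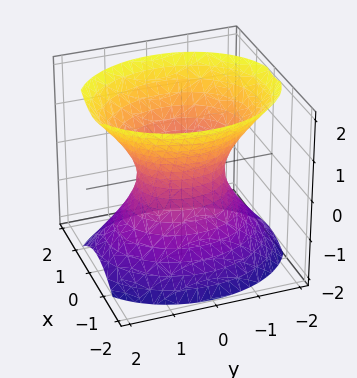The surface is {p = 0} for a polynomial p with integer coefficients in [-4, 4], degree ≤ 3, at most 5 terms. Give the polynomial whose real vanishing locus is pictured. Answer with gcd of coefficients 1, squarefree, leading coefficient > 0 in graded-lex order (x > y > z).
(a) deg p = 2. One connected sheet with a waist; a quadric.
(b) Symmetries: mirror symmetry x ↦ −x ⇒ only even powers of x; the z ↦ −z reflection is a symmetry, so z appears only in even powers; mirror symmetry y ↦ −y ⇒ only even powers of y.
(c) Against the integer gridlines: among the integer gridlines, it crosses the y-axis at y ∈ {-1, 1}; the surface avoids every integer z-axis point in the box.
(d) Together with the visible shape, these determine p as stated.

3*x^2 + 2*y^2 - 2*z^2 - 2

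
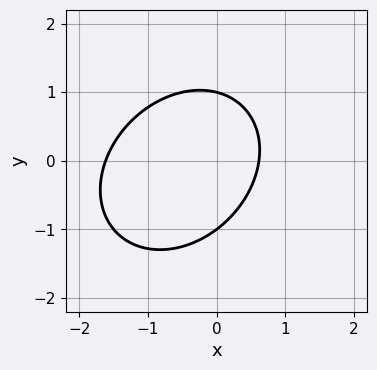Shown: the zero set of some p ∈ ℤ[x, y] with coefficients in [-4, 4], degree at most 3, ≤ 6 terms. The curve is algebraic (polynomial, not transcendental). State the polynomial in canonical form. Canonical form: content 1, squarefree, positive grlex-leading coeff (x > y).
2*x^2 - x*y + 2*y^2 + 2*x - 2

Degree: no degree-1 curve has this shape, so deg p = 2.
Reading off the gridlines: the y-axis gridline crossings are at y ∈ {-1, 1}.
Assembling these constraints gives the stated polynomial.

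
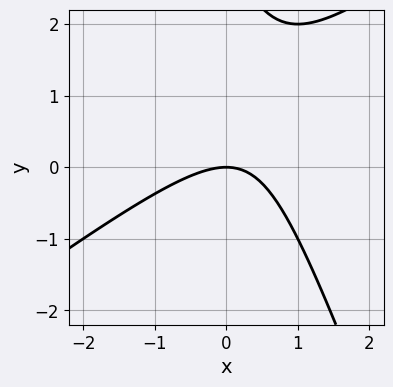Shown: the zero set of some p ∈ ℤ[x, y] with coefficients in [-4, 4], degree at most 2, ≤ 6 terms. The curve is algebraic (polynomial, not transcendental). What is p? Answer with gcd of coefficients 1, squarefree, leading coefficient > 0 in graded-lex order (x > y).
2*x^2 - 2*x*y - y^2 + 3*y

(a) deg p = 2. A generic line meets the curve in up to 2 points.
(b) From the visible intercepts: one x-axis crossing is at x = 0; it crosses the y-axis at the gridline y = 0.
(c) Assembling these constraints gives the stated polynomial.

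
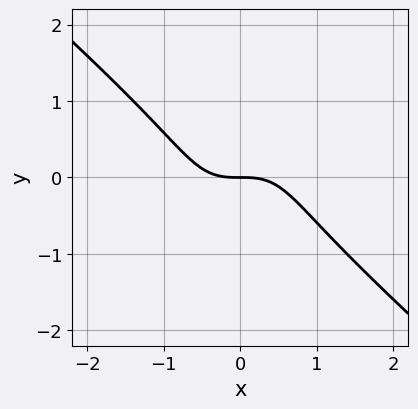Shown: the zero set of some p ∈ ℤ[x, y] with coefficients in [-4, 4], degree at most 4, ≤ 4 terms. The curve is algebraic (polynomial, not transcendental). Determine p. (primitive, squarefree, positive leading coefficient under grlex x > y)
(a) The degree is 3 — the shape is more complex than any degree-2 curve.
(b) Reading off the gridlines: it meets the y-axis at y = 0 (among the integer gridlines); it crosses the x-axis at the gridline x = 0.
(c) Assembling these constraints gives the stated polynomial.

3*x^3 - 3*x*y^2 + y^3 + 3*y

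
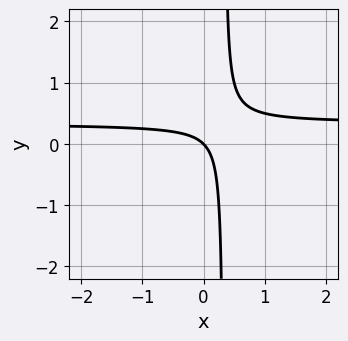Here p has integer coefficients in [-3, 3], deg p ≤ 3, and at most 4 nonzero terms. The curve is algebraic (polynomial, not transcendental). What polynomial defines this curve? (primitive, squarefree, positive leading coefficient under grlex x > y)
3*x*y - x - y

First, degree: a generic line meets the curve in up to 2 points, so deg p = 2.
Next, reading off the gridlines: one x-axis crossing is at x = 0; it meets the y-axis at y = 0 (among the integer gridlines).
Finally, fitting integer coefficients to these (and the overall shape) gives p.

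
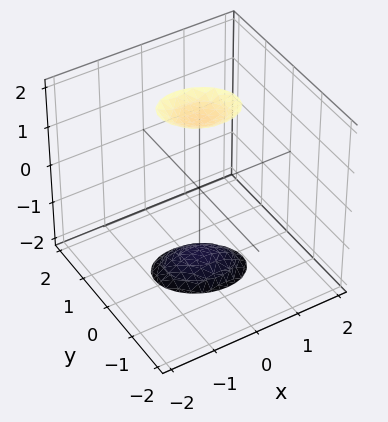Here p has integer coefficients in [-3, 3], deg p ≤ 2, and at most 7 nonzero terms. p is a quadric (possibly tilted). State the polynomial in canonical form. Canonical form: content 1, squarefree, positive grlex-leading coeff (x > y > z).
2*x^2 + x*y + 3*y^2 - z^2 + 3

(a) I count 2 distinct pieces.
(b) deg p = 2.
(c) From the visible intercepts: it misses every integer gridline on the x-axis; no y-intercept at any integer in the box.
(d) Matching integer coefficients to the picture gives p.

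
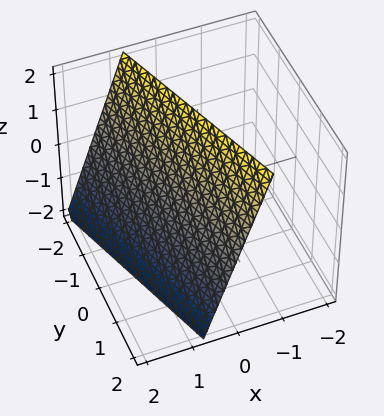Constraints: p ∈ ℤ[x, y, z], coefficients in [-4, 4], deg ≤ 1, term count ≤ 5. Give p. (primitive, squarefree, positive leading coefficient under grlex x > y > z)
1. The degree is 1 — every cross-section is a straight line — this is a plane.
2. Against the integer gridlines: it meets the z-axis at z = 2 (among the integer gridlines); it meets the y-axis at y = 2 (among the integer gridlines).
3. The integer polynomial consistent with all of this is the stated p.

3*x + y + z - 2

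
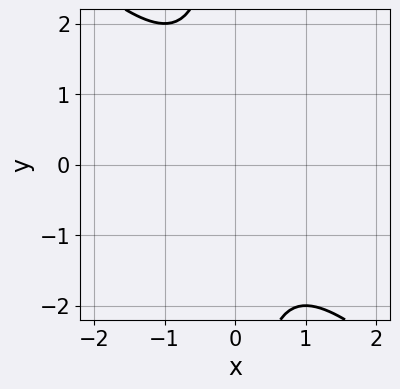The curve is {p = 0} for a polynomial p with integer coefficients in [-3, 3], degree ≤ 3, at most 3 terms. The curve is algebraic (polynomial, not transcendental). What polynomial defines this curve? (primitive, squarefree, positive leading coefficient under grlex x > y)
(a) The degree is 2 — a generic line meets the curve in up to 2 points.
(b) Reading off the gridlines: no x-intercept at any integer in the box; no y-intercept at any integer in the box.
(c) Assembling these constraints gives the stated polynomial.

x^2 + x*y + 1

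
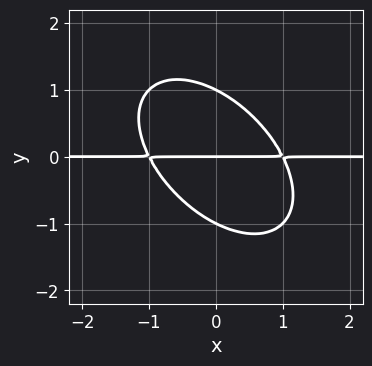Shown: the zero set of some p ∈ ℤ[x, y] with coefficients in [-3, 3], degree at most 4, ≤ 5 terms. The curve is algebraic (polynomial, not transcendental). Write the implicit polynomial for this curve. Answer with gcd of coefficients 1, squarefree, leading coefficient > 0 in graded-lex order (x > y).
x^2*y + x*y^2 + y^3 - y

Degree: a generic line meets the curve in up to 3 points, so deg p = 3.
Observable constraints: among the integer gridlines, it crosses the y-axis at y ∈ {-1, 0, 1}; the visible x-axis segment lies entirely on the curve.
Matching integer coefficients to the picture gives p.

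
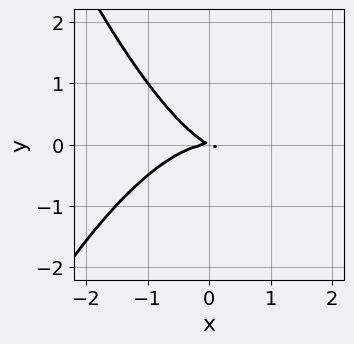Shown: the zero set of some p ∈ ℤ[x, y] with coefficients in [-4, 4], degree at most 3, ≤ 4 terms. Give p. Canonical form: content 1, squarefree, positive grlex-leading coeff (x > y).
The degree is 3 — the shape is more complex than any degree-2 curve.
Observable constraints: one x-axis crossing is at x = 0; it meets the y-axis at y = 0 (among the integer gridlines).
Matching integer coefficients to the picture gives p.

x^3 + x*y + 2*y^2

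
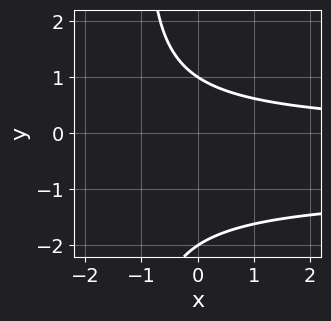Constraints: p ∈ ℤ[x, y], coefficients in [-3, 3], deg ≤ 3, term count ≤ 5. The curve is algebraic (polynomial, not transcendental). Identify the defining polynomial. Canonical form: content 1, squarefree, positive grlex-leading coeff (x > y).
x*y^2 + x*y + y^2 + y - 2

Degree: the shape is more complex than any degree-2 curve, so deg p = 3.
From the axis intercepts and sections: the y-axis gridline crossings are at y ∈ {-2, 1}; no x-intercept at any integer in the box.
Together with the visible shape, these determine p as stated.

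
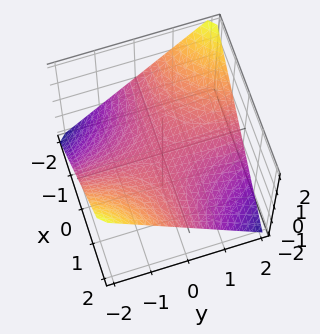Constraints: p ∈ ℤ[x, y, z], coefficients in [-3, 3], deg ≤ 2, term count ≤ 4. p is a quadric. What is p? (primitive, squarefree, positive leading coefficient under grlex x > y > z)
deg p = 2. A hyperbolic paraboloid; a quadric.
Against the integer gridlines: every point of the y-axis in the box is on the surface; every point of the x-axis in the box is on the surface; it crosses the z-axis at the gridline z = 0.
Assembling these constraints gives the stated polynomial.

x*y + 2*z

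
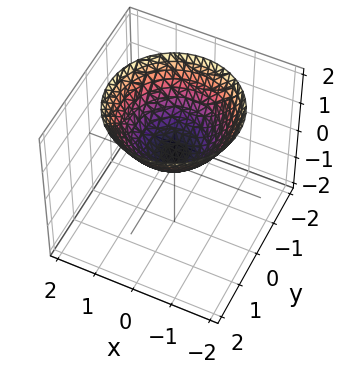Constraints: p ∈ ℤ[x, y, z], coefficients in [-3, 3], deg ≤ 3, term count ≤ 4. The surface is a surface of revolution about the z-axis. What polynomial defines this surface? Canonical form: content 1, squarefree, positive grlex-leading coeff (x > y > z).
2*x^2 + 2*y^2 - 3*z + 1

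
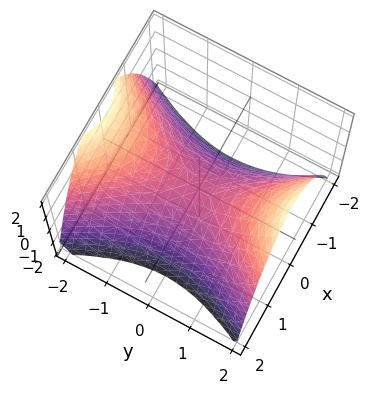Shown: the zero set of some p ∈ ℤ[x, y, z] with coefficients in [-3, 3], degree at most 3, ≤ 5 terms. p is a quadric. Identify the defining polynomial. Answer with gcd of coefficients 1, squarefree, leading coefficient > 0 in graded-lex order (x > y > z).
First, degree: a saddle surface; a quadric, so deg p = 2.
Then, symmetries: the y ↦ −y reflection is a symmetry, so y appears only in even powers; the x ↦ −x reflection is a symmetry, so x appears only in even powers.
Next, from the visible intercepts: it crosses the x-axis at the gridline x = 0; one y-axis crossing is at y = 0.
Finally, the integer polynomial consistent with all of this is the stated p.

2*x^2 - y^2 + 2*z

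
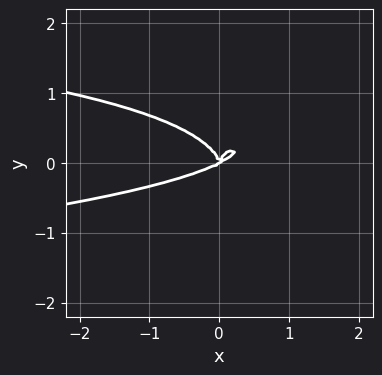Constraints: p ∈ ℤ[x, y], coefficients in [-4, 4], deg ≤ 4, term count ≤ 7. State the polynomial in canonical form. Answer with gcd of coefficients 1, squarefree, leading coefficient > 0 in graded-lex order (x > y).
(a) deg p = 4.
(b) From the visible intercepts: one x-axis crossing is at x = 0; it crosses the y-axis at the gridline y = 0.
(c) Matching integer coefficients to the picture gives p.

3*x^2*y^2 - x*y^3 + 3*y^4 + x^3 - 2*x^2*y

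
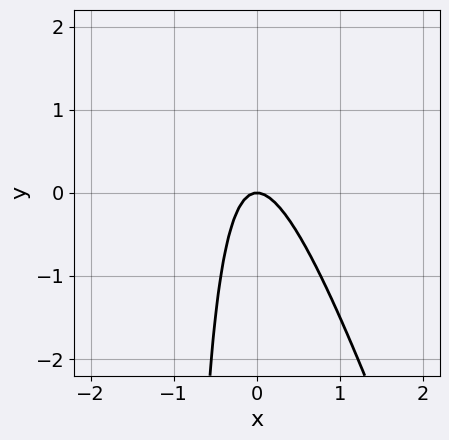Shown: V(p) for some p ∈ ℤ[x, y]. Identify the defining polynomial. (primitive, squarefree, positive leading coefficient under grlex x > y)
3*x^2 + x*y + y

(a) Degree: no degree-1 curve has this shape, so deg p = 2.
(b) Observable constraints: one y-axis crossing is at y = 0; it meets the x-axis at x = 0 (among the integer gridlines).
(c) The integer polynomial consistent with all of this is the stated p.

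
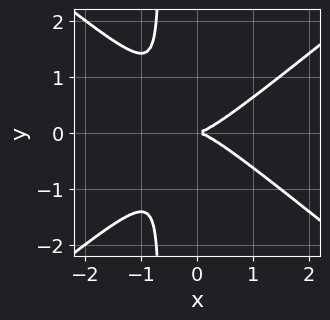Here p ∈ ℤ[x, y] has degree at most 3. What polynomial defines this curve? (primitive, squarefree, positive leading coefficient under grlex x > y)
2*x^3 - 3*x*y^2 - 2*y^2

First, degree: a generic line meets the curve in up to 3 points, so deg p = 3.
Then, symmetries: it's symmetric under y → −y, forcing even powers of y.
Then, against the integer gridlines: it crosses the x-axis at the gridline x = 0; one y-axis crossing is at y = 0.
Finally, the integer polynomial consistent with all of this is the stated p.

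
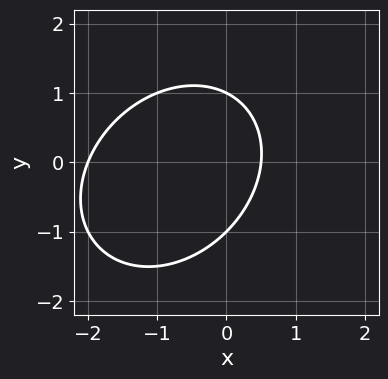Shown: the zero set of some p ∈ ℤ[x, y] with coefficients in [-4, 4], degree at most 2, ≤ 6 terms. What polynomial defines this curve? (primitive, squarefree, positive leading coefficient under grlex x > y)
The degree is 2 — the shape is more complex than any degree-1 curve.
From the visible intercepts: it meets the x-axis at x = -2 (among the integer gridlines); the y-axis gridline crossings are at y ∈ {-1, 1}.
Solving for integer coefficients yields p as stated.

2*x^2 - x*y + 2*y^2 + 3*x - 2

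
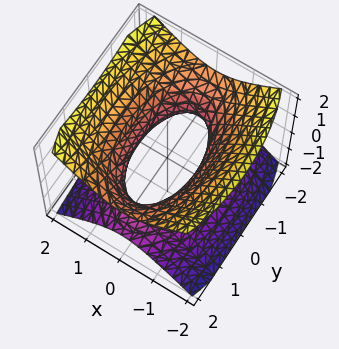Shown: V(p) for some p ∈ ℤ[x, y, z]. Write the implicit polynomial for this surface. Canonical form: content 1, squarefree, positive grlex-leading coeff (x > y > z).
3*x^2 + y^2 - 3*z^2 - 2

First, deg p = 2. One connected sheet with a waist; a quadric.
Next, symmetries: mirror symmetry z ↦ −z ⇒ only even powers of z; the x ↦ −x reflection is a symmetry, so x appears only in even powers; it's symmetric under y → −y, forcing even powers of y.
Then, from the axis intercepts and sections: the surface avoids every integer z-axis point in the box.
Finally, the integer polynomial consistent with all of this is the stated p.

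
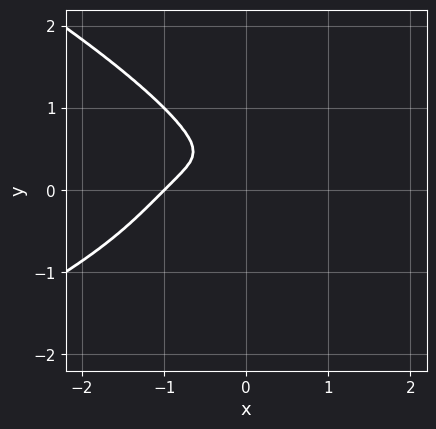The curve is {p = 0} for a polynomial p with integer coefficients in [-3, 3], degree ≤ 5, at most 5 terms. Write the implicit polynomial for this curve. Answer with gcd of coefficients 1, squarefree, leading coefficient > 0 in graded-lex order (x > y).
y^4 + x^3 - x^2*y + x^2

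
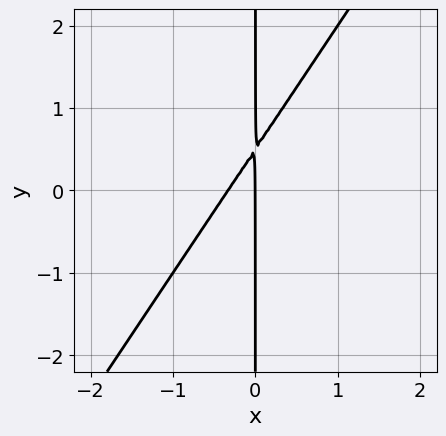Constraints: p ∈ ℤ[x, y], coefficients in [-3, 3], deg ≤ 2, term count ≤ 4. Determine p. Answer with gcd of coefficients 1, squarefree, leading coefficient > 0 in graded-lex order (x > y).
First, deg p = 2. A generic line meets the curve in up to 2 points.
Next, from the visible intercepts: every point of the y-axis in the box is on the curve; one x-axis crossing is at x = 0.
Finally, matching integer coefficients to the picture gives p.

3*x^2 - 2*x*y + x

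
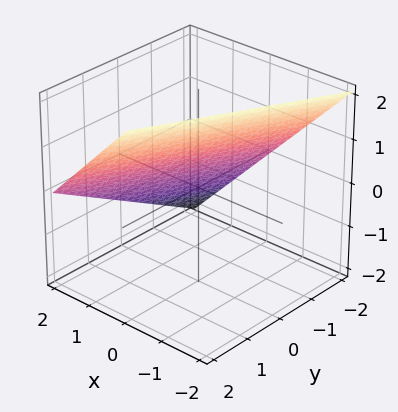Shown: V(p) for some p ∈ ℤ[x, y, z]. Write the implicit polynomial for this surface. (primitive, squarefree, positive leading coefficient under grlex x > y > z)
1. deg p = 1.
2. Checking where it meets the axes: it crosses the z-axis at the gridline z = 1; one x-axis crossing is at x = 1; it crosses the y-axis at the gridline y = -2.
3. Putting this together gives p.

2*x - y + 2*z - 2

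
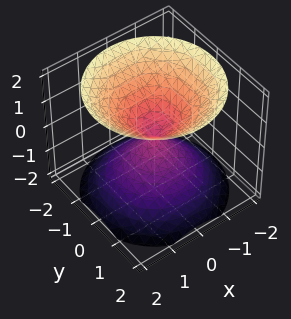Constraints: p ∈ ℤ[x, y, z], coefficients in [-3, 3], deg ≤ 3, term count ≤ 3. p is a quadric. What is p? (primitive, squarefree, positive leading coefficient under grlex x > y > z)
x^2 + y^2 - z^2

First, the picture has 2 separate pieces. They look like related sheets of one shape, so recover p as a whole.
Next, degree: two nappes meeting at a single point; a quadric, so deg p = 2.
Then, symmetries: it's symmetric under z → −z, forcing even powers of z; the z-axis is an axis of rotation, so x and y enter only as x² + y².
Then, from the visible intercepts: a circular section at z = -1 has radius exactly 1; it meets the y-axis at y = 0 (among the integer gridlines).
Finally, putting this together gives p.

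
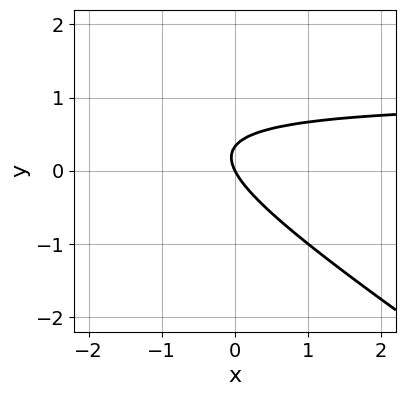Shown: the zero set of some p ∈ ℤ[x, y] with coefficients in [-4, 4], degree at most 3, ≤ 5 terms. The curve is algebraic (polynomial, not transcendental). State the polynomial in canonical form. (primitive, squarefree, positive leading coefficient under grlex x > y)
1. Degree: the shape is more complex than any degree-1 curve, so deg p = 2.
2. Against the integer gridlines: one x-axis crossing is at x = 0; it crosses the y-axis at the gridline y = 0.
3. Putting this together gives p.

2*x*y + 3*y^2 - 2*x - y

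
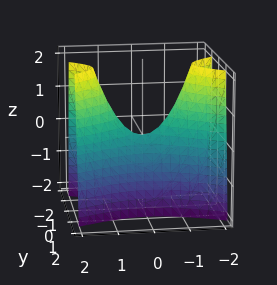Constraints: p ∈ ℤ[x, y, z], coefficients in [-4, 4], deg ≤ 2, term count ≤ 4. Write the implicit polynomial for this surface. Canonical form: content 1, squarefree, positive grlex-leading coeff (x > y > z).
deg p = 2. A hyperbolic paraboloid; a quadric.
Symmetries: it's symmetric under y → −y, forcing even powers of y; the x ↦ −x reflection is a symmetry, so x appears only in even powers.
From the axis intercepts and sections: it meets the x-axis at x = 0 (among the integer gridlines); one z-axis crossing is at z = 0.
These observations pin down the coefficients.

x^2 - 3*y^2 - z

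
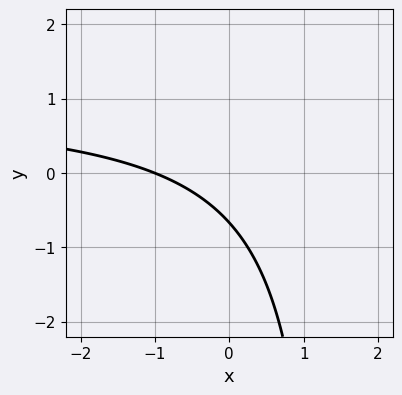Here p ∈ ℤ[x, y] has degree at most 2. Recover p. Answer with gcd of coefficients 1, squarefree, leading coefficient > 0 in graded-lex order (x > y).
deg p = 2.
Reading off the gridlines: it meets the x-axis at x = -1 (among the integer gridlines).
Putting this together gives p.

2*x*y - 2*x - 3*y - 2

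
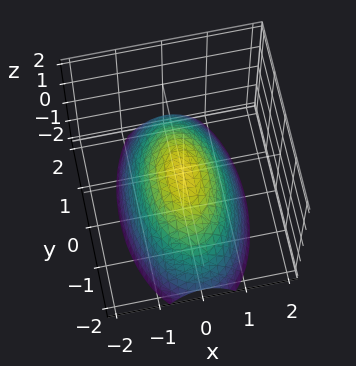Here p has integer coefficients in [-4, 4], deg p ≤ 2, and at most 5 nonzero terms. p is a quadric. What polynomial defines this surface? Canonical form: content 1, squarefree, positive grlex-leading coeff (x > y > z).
3*x^2 + y^2 + 3*z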